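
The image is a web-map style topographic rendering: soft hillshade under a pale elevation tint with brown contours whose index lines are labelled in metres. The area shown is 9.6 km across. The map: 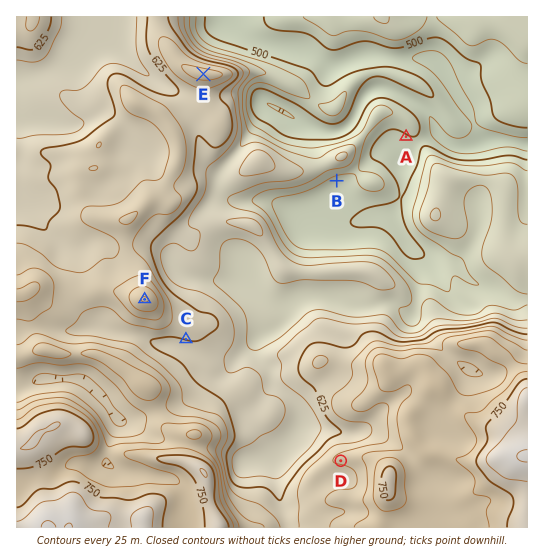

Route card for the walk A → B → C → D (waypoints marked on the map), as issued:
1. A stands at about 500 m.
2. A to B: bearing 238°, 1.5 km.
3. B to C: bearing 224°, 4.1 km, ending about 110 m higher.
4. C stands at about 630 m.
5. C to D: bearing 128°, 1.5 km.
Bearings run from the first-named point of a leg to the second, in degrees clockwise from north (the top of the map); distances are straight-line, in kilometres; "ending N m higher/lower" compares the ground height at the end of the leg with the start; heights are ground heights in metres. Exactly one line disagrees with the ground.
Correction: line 5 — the distance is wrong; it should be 3.7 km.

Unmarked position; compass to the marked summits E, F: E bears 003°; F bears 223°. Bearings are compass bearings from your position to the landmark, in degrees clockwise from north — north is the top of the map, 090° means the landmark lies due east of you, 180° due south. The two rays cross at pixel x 194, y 246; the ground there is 600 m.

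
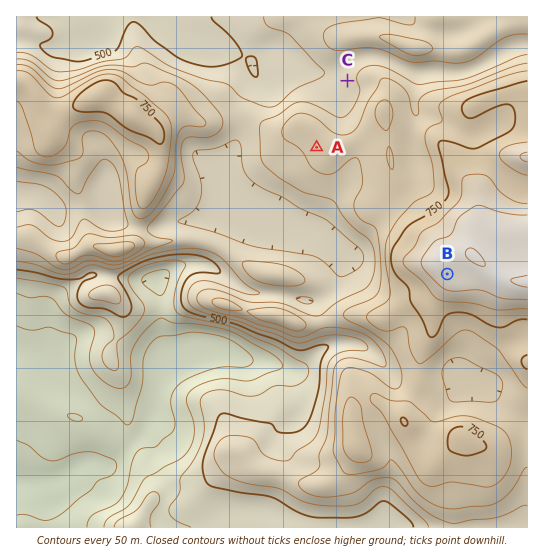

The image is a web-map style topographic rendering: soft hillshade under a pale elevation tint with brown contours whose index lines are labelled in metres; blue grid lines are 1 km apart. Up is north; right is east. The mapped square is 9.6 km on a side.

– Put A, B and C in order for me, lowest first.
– C A B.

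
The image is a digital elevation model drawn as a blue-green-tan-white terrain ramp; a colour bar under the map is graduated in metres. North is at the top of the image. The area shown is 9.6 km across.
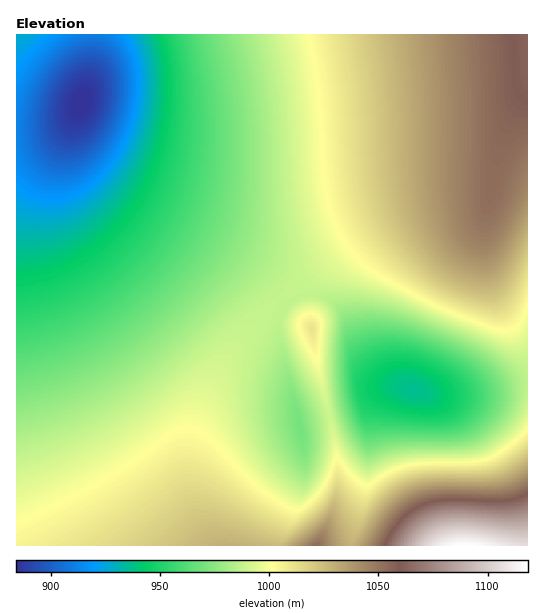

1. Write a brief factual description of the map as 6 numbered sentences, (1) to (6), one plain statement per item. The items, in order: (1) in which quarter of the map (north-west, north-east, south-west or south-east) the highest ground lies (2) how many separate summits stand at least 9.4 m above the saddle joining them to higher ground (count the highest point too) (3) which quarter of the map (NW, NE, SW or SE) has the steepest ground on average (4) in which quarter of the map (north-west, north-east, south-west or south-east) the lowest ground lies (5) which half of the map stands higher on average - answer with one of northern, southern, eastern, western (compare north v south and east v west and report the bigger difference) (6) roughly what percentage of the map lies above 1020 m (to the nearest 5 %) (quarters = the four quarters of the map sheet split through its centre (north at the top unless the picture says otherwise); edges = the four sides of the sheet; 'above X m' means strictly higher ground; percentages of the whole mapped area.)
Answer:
(1) The highest point lies in the south-east quarter of the map.
(2) There are 5 summits with 9.4 m or more of prominence.
(3) The south-east quarter is the steepest part of the map.
(4) Look to the north-west quarter for the lowest ground.
(5) On average the eastern half of the map is the higher ground.
(6) About 20 % of the map lies above 1020 m.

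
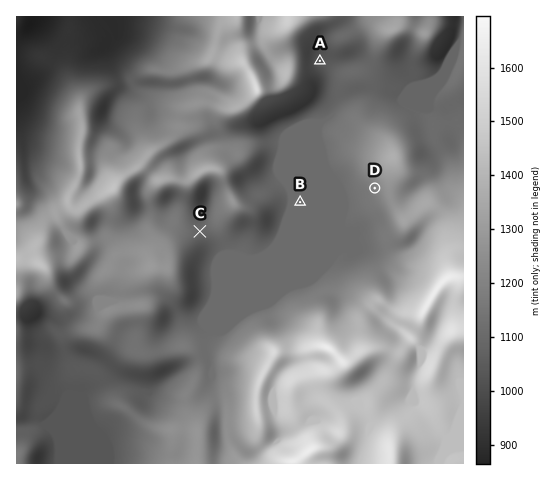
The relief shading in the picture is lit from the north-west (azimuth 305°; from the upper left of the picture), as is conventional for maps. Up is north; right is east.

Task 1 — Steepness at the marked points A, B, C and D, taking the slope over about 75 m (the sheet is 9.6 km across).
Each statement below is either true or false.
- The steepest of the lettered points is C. false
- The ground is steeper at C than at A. false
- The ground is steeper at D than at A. true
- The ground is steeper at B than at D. false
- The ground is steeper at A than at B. true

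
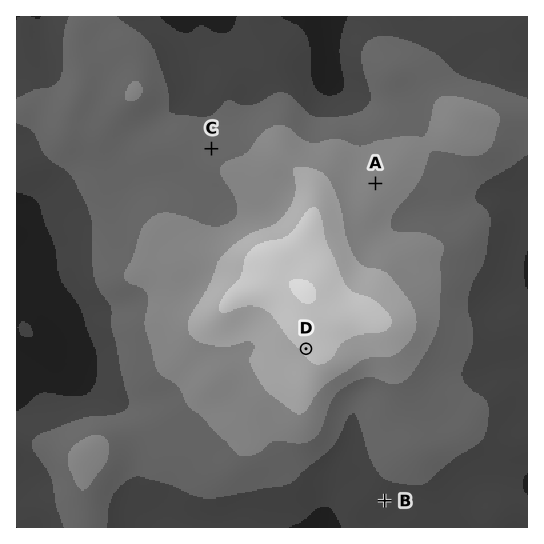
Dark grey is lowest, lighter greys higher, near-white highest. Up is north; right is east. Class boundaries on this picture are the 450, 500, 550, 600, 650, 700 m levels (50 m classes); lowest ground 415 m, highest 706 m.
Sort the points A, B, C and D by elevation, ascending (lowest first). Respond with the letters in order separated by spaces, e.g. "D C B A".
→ B C A D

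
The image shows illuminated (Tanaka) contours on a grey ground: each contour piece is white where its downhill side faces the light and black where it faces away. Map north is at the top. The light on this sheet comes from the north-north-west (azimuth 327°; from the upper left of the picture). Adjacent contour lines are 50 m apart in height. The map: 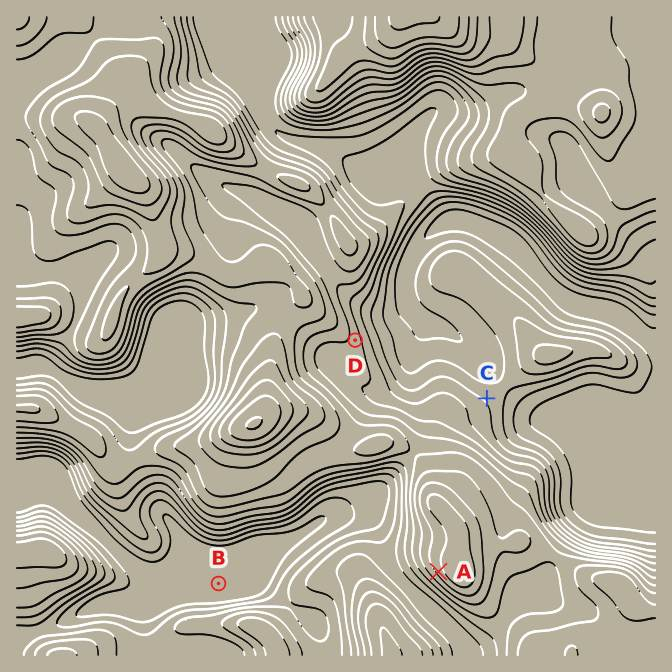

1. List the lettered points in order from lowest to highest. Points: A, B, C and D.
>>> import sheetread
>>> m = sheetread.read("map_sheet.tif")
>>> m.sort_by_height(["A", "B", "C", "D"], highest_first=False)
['B', 'C', 'D', 'A']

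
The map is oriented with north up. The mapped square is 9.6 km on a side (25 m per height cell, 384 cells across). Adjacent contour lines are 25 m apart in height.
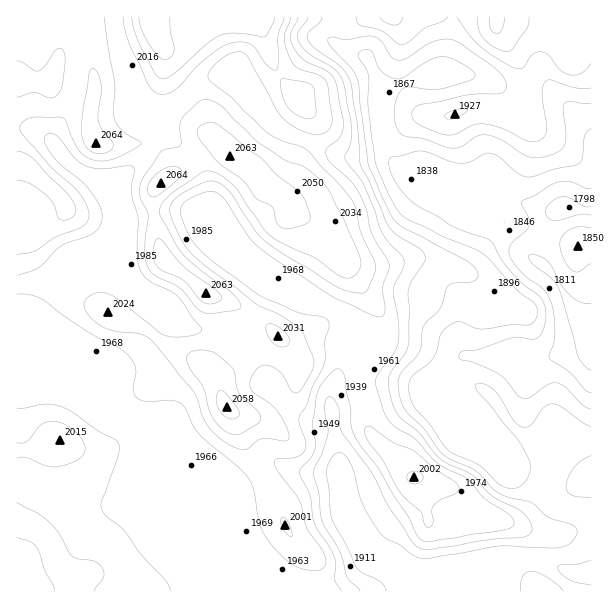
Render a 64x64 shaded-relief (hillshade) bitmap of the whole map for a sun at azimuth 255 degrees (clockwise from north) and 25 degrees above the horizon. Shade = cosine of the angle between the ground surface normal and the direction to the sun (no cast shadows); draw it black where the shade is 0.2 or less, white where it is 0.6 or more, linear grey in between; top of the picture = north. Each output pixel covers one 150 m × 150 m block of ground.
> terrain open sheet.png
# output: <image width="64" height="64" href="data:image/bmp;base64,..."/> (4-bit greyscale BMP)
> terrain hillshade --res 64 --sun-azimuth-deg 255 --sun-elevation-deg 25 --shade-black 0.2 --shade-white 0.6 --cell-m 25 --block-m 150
<image width="64" height="64" href="data:image/bmp;base64,Qk12CAAAAAAAAHYAAAAoAAAAQAAAAEAAAAABAAQAAAAAAAAIAAATCwAAEwsAABAAAAAAAAAAAAAAABEREQAiIiIAMzMzAERERABVVVUAZmZmAHd3dwCIiIgAmZmZAKqqqgC7u7sAzMzMAN3d3QDu7u4A////AIh3d3eIiHd4iIiIiIiIiIiZhlVmZoiIiIiIiZqZhlZ3iHd3eIiHd3iIiIiIiIiImZl1RWZniIiIiIiJmZh1VneIdneIh3d3eIiIiJmYiJmqmGQ0Z4iImZiIiIiZl2Z4iIh2d4iHd3d4iIiImZiImqqXQiR4iJmpiJmZiIiIiJmIh3ZneId3d4iIiImZmImrqXUyNYiZq7qZmYiJmZmZmYiHdnd3iId4iIiImZmImrunUyJHiaq825mYiZmqmZiIiHd3d3eIiIiIiImZmIiauoZCI2iaqr3bmZiZmZh3d4iId3d3d4iIiIiIiZmIiau5dTI1eKu6vdqIiZmYdlVneIh3d3d4iIiIiIiJmIiJq6hkMjaJq6vNyYiJmXZUVWd4iHd3eIiIiIiIiIiIiJmqqGUyRoq7q92oiIiHVERWd3iIiIiIiIiIiIiIiIiImaqXZTNGirq97JiIiHQjRnd3eIiIiIiIiIiIiIiIiIiaqodlQ0eau87rmIh2QhNomYd3iIiYiIiIeIiIiIiIiZqpdlVEV5q87sqHZlQhJXmpmHeImZmYiId3iIiZiIiZqph2ZlVom83tuXZDIiJHmqqYh4iZmZiId3eIiJmIiZqqh3iHVFis3tuYYxEjRXiaqpmIiJmZmId3d4iImYiZq7l3mZdDWL3tuXdBAUV3iaqpmYiIiZmYdmd4iIiYiZvMqHiZhUNYvuuHZjETZ4iaqpmZmIiZmYdlZ4iIiIiZvNuYiJhkRGnNyXZlISV4iZqpmZmIh5mZdlZ4iIiIiZrN25d3dlRFac2nZVMiR4iJqpiJmYd3mZh2Z4iIiIiJq97ahmZlVlRqzJdUMzRoiJq6h4mZd2aIiHd4iImZmJms3shlVWd3RGrLl1MzRoiJqql2iZh2VYiIiIiIiZmZmazdpkRWeJdDesuWQzNXiJqql2aJmHVViIiIiIiJmZmZvNyWRWiJl0N6uoZDNGiImqmGVnmYdVWIiIiIiImZmZq8yoZVeJqoVGmqhlRFZ4iamGZWeZh1VYiIiIiIiZmZq8yod2Z4mqhkWKqXVFZ3eJmHZmeJmGVWiIiIiIiJqqqru5d3d3mqmGRXmpdlVWZ3iId3eIiHZmeIiIiIiJqqqqqph3d3iamHVVeJmHZVVmZ4iIeImYdmd4iIiIiZqqqpmZiIh3iaqXVVZ4iZh1RVZniZiImpdmZ4iIiImau6mZiIiJmIiauXZVZniJmXVFZniZmIiZhlVniIiJmru6mIh3eJqZmZqoZVZ3d4mpdEVneJmZmZl1RWiIiJmqvLl3d3eKu6mZmXZVZ3d4mqhkRnd4mZmZmGM0aIiZmqq7l2ZneKzcqYhmVVZ4iImql0RXd3eZmZmHUiV5mZmZmqmGZniaveyXVDRWeIiZqrqFRGd3eJmZiHVCNomZmZiZmXd3iqve2mQyNXiIiau7qGRFZ3d4mZh2RDNXmZmYiIiIiImszMyWMiRoiImbzLqHZVVnd4iYh2QzRXmpiIh3iIiIis3cqFMjV4iImrzLuXZVVWZ4iIh2QyRnm7mIh3eIiIia3tp0IjaIiJq8y7qpdVRVZnd4d2UzNXmsuXiHZ3iIiJvex0IkaIiJrMy6qphkRFVmZmZmVERXiby5eZh3eIiIm92mIjaIiJvdy6mZh1Q0RWVVVmZmVWiZu7mJmIeIh3ia3ZUiWIiJvdy5mZh2QzNFVVVWZnd3d4maqHmZmYh2Z4rclCR4iIre26mIh3VDMzRVVWZ4iZh2Z4mYeJmql2VWisyENYiInO3KmYd3ZUMiI1Zmd4iZmGVWeIh4iaqWRFaL3HRGiIm+7KqYh3ZmQxAUZ3d4iZiHZmeIiJiaunQ0Z5zchVZ4mt7rqZh3dmVCACRnd3iIiHeId3iaqquoU0V4nO2WVnib3tqYh3dlVDIBNXd3iIiIiZmHeKqqqXU0V4mr3ahmZ5zduod3d2REMQFGd3iJmImaqYiJqqmGQ0aJmZrMuXZnrMuodmd2VEQxEld4iJmZiaqpmImZl2Mkabupiauph3mrqYdlZ3VERUIkaIiaqpiJqqqYiIh2Qzac3Jh4mamImrqYdlVnZUVmQiV4iKq6mImrupmId3VUac7bhmeIiImrqYdlVWd3d3YxJpmZq7mHiau7mHdmZmaKzcllZ3iImruYdlVWeImHZCE3qqq7qXeKu7qXdmZ3eJrMuGVniImruodlVWiaqpdTEDeruruoeJq6qYdlZ3iJmquoZWiIiJqphlVWiau5dUIBSLu7qpiImpmYdmZniJmZmqhleIiImZmGVWiKzKdlMQFYq7qZmIiIiIh2ZniYmZiJqGV4iJmJmXZWiJvLhlQxEliqqYiIiHd4mHZnmZiJmHmpZWiJqYiIZniJrMqGVCETaKmYiIiIiImpdnmqmImYeKllaJu5d3d3iIm7qHZTIRNomYiIiIiZqql3mqmXiJh4mGV4rMl2ZniImrqGZlMRJHmZiIiIiaq7qHirqIiImHiYZXm9yXZmZ4ibuWVUQiJGiqmIiImavMuXebuXeIiYiIdmis3JdmZmiby3QzMzRWiruod4mqvNyoeJuod4iJiIh2aL3bh3d3d5vKYhI0VniKzKh3iavN24d4mpd3iIiIiHZ5ztl2d4iImqhBEkZ4mZrMqHeJq83Kd3iZh3eIiIiIdnreyGZ4iImql0ITVnmqq7uXeImbzbl3d4iHeIiIiIh2eu64ZniIiamHUyNWaKu7uod4iJrMuHZ3iHeI"/>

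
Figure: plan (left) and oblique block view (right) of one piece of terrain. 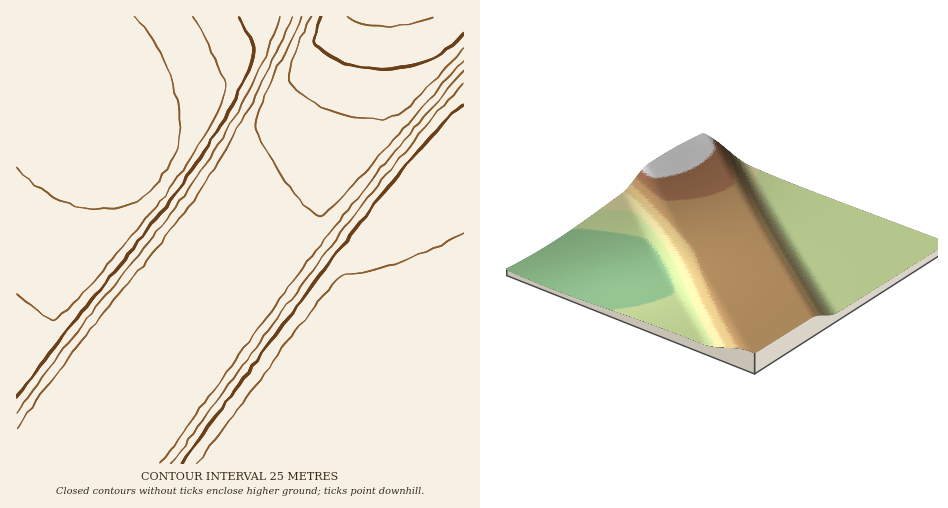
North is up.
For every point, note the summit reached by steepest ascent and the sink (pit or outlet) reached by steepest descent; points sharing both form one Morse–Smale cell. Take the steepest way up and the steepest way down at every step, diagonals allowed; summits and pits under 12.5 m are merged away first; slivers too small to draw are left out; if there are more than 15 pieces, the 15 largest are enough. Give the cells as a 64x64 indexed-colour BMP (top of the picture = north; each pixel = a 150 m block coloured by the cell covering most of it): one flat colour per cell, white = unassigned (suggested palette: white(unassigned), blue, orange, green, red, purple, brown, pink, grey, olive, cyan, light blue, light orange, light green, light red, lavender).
<image width="64" height="64" href="data:image/bmp;base64,Qk12CAAAAAAAAHYAAAAoAAAAQAAAAEAAAAABAAQAAAAAAAAIAAATCwAAEwsAABAAAAAAAAAA////ALR3HwAOf/8ALKAsACgn1gC9Z5QAS1aMAMJ34wB/f38AIr28AM++FwDox64AeLv/AIrfmACWmP8A1bDFACIiIiIiIiIiIiIiIiIiIiIiIiIiIiIiIiIiIiIiIiIiEiIiIiIiIiIiIiIiIiIiIiIiIiIiIiIiIiIiIiIiIiIRIiIiIiIiIiIiIiIiIiIiIiIiIiIiIiIiIiIiIiIiIhEiIiIiIiIiIiIiIiIiIiIiIiIiIiIiIiIiIiIiIiIiERIiIiIiIiIiIiIiIiIiIiIiIiIiIiIiIiIiIiIiIiIRESIiIiIiIiIiIiIiIiIiIiIiIiIiIiIiIiIiIiIiIhERIiIiIiIiIiIiIiIiIiIiIiIiIiIiIiIiIiIiIiIiERESIiIiIiIiIiIiIiIiIiIiIiIiIiIiIiIiIiIiIiIREREiIiIiIiIiIiIiIiIiIiIiIiIiIiIiIiIiIiIiIhERERIiIiIiIiIiIiIiIiIiIiIiIiIiIiIiIiIiIiIiERERERERESIiIiIiIiIiIiIiIiIiIiIiIiIiIiIiIiIRERERERERERESIiIiIiIiIiIiIiIiIiIiIiIiIiIiIhEREREREREREREREiIiIiIiIiIiIiIiIiIiIiIiIiIiEREREREREREREREREiIiIiIiIiIiIiIiIiIiIiIiIiIREREREREREREREREREiIiIiIiIiIiIiIiIiIiIiIiIhERERERERERERERERERIiIiIiIiIiIiIiIiIiIiIiIiERERERERERERERERERESIiIiIiIiIiIiIiIiIiIiIiIREREREREREREREREREREiIiIiIiIiIiIiIiIiIiIiIhERERERERERERERERERERIiIiIiIiIiIiIiIiIiIiIiERERERERERERERERERERESIiIiIiIiIiIiIiIiIiIiIRERERERERERERERERERERIiIiIiIiIiIiIiIiIiIiIhERERERERERERERERERERESIiIiIiIiIiIiIiIiIiIiEREREREREREREREREREREREiIiIiIiIiIiIiIiIiIiIRERERERERERERERERERERERIiIiIiIiIiIiIiIiIiIhEREREREREREREREREREREREiIiIiIiIiIiIiIiIiIiERERERERERERERERERERERERIiIiIiIiIiIiIiIiIiIRERERERERERERERERERERERESIiIiIiIiIiIiIiIiIhERERERERERERERERERERERERIiIiIiIiIiIiIiIiIiERERERERERERERERERERERERESIiIiIiIiIiIiIiIiIREREREREREREREREREREREREREiIiIiIiIiIiIiIiIhERERERERERERERERERERERERERIiIiIiIiIiIiIiIiEREREREREREREREREREREREREREiIiIiIiIiIiIiIiIRERERERERERERERERERERERERERIiIiIiIiIiIiIiIhERERERERERERERERERERERERERESIiIiIiIiIiIiIiERERERERERERERERERERERERERERIiIiIiIiIiIiIiIRERERERERERERERERERERERERERESIiIiIiIiIiIiIhEREREREREREREREREREREREREREREiIiIiIiIiIiIiERERERERERERERERERERERERERERESIiIiIiIiIiIiIREREREREREREREREREREREREREREREiIiIiIiIiIiIhERERERERERERERERERERERERERERESIiIiIiIiIiIiERERERERERERERERERERERERERERERIiIiIiIiIiIiIRERERERERERERERERERERERERERERESIiIiIiIiIiIhERERERERERERERERERERERERERERERIiIiIiIiIiIiEREREREREREREREREREREREREREREREiIiIiIiIiIiIRERERERERERERERERERERERERERERERIiIiIiIiIiIhEREREREREREREREREREREREREREREREiIiIiIiIiIiERERERERERERERERERERERERERERERESIiIiIiIiIiIRERERERERERERERERERERERERERERERIiIiIiIiIiIhERERERERERERERERERERERERERERERESIiIiIiIiIiERERERERERERERERERERERERERERERERIiIiIiIiIiIREREREREREREREREREREREREREREREREiIiIiIiIiIhERERERERERERERERERERERERERERERESIiIiIiIiIiERERERERERERERERERERERERERERERERIiIiIiIiIiIREREREREREREREREREREREREREREREREiIiIiIiIiIhERERERERERERERERERERERERERERERERIiIiIiIiIiEREREREREREREREREREREREREREREREREiIiIiIiIiIRERERERERERERERERERERERERERERERESIiIiIiIiIhERERERERERERERERERERERERERERERERIiIiIiIiIiEREREREREREREREREREREREREREREREREiIiIiIiIiIRERERERERERERERERERERERERERERERERIiIiIiIiIhEREREREREREREREREREREREREREREREREiIiIiIiIiERERERERERERERERERERERERERERERERESIiIiIiIiIRERERERERERERERERERERERERERERERERIiIiIiIiIhERERERERERERERERERERERERERERERERESIiIiIiIi"/>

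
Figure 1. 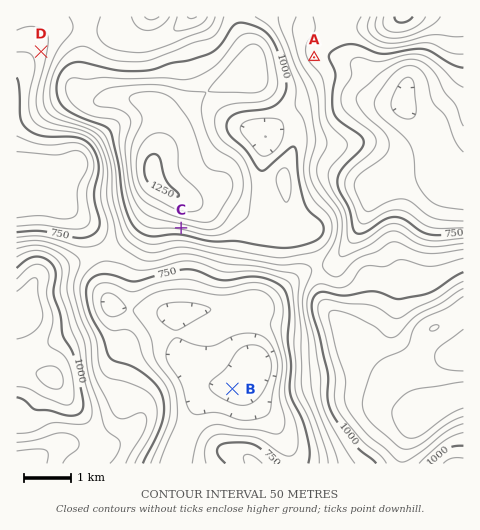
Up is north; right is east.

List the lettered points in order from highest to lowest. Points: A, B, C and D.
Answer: C D A B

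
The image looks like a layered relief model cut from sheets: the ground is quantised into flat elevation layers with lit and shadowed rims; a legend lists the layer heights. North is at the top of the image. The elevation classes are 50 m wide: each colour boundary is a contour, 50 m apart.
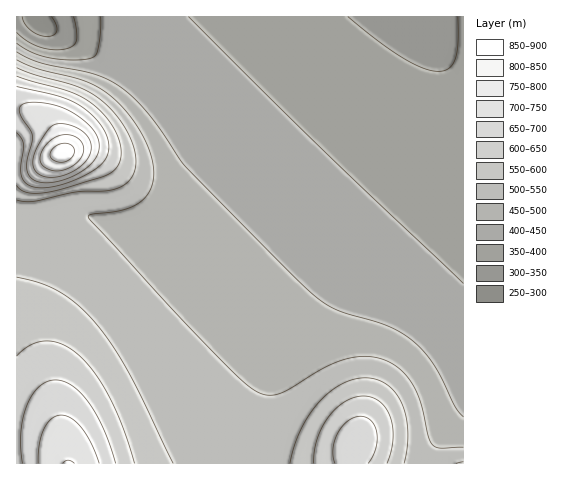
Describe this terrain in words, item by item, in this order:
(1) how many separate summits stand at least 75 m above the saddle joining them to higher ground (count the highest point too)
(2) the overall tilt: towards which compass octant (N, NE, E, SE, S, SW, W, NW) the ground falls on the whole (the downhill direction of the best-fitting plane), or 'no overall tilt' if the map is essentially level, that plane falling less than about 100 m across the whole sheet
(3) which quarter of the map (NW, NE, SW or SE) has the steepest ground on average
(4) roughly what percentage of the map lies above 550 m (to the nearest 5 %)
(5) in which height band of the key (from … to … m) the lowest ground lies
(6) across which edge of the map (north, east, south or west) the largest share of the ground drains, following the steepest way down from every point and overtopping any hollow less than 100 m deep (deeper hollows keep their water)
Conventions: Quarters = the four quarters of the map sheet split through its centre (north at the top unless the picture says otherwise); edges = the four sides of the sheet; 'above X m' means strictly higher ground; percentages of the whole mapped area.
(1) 3 summits rise at least 75 m above their surroundings.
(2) Overall the map slopes down towards the north-east.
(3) The north-west quarter is the steepest part of the map.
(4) About 20 % of the map lies above 550 m.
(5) The lowest point is somewhere between 250 and 300 m.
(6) The largest share of the runoff leaves by the northern edge.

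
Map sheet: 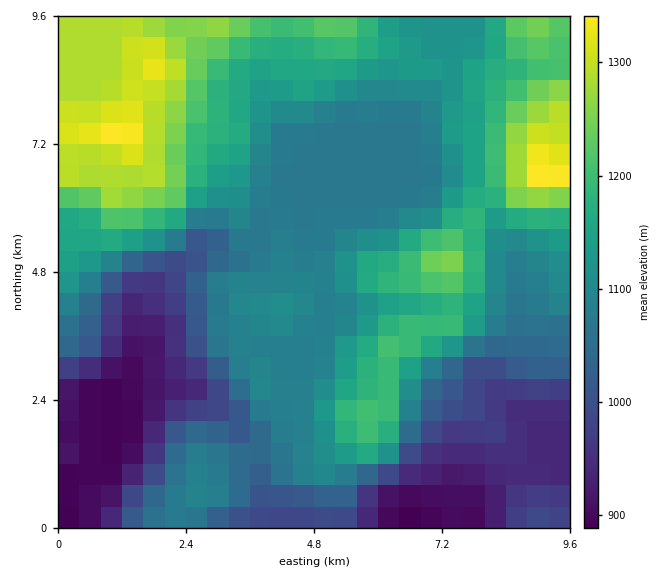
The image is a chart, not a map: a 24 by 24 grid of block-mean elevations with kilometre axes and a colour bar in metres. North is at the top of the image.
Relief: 880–1360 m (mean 1100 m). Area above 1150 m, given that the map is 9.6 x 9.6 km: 29.9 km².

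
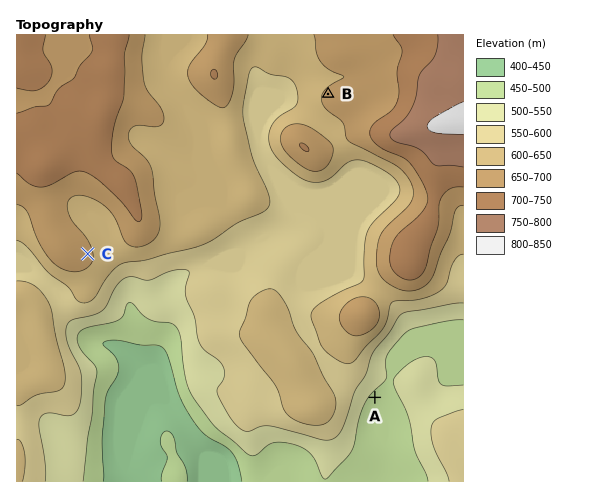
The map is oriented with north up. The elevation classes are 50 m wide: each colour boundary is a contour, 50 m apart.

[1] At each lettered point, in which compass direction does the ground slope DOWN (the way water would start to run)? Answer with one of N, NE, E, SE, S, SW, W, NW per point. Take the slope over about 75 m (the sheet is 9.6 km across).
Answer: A SE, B NW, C E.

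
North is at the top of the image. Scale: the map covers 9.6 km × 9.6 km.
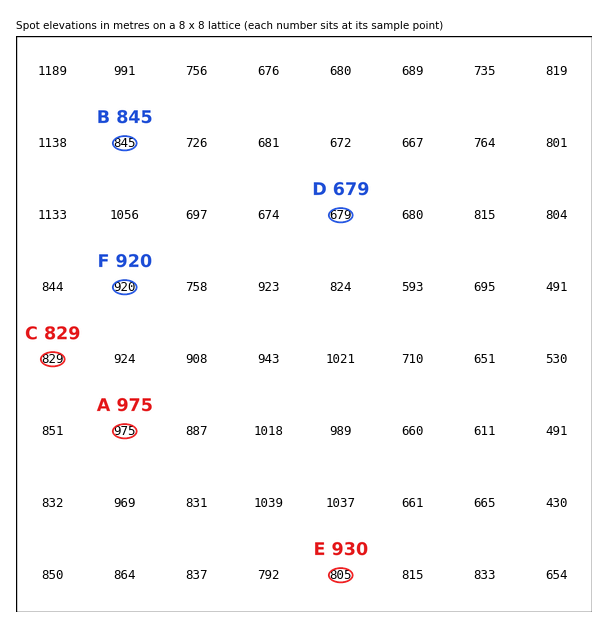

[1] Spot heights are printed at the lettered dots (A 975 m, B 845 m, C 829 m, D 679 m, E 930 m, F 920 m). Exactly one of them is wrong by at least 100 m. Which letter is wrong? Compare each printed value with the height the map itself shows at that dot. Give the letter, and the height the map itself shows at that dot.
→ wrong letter E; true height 805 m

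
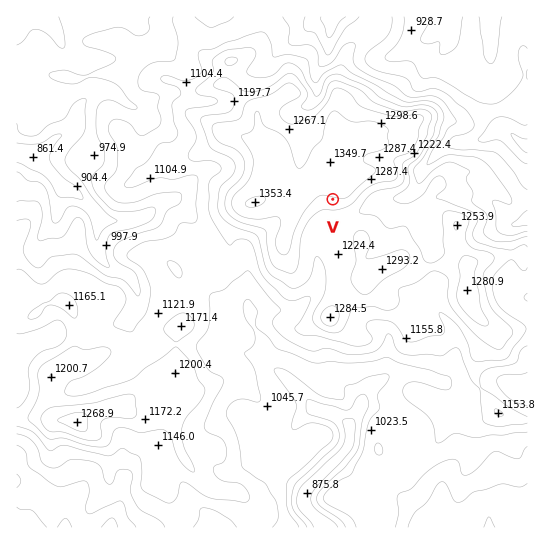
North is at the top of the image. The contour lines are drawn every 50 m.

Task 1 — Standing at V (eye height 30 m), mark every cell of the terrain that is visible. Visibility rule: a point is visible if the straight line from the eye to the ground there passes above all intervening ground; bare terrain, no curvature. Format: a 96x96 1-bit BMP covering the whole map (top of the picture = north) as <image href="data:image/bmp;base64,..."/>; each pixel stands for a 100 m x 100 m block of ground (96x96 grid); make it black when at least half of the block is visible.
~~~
<image width="96" height="96" href="data:image/bmp;base64,Qk2+BAAAAAAAAD4AAAAoAAAAYAAAAGAAAAABAAEAAAAAAIAEAAATCwAAEwsAAAIAAAAAAAAA////AAAAAAAAAAAAAAHAADAAAAAAAAAAAAPgADwAAAAAAAAAAAfAADwAAAAAAAAAAAfAADgAAAAAAAAAAA/AAAAAAAAAAAAAAB/AAAAAAAAAAAAAAH/AAAAAAAAAAAAAD//AAAAAAAAAAAAQH//AAAAAAAAAAAAwP//AAAAAAAAAAAAwf//AAAAAAAAAAAAw+f/AAAAAAAAAAAAx8//AAAAAAAAAAAAB8//AAAAAAAAAAAAD///AAAAAAAAAAAAD//+AAAAAAAAAAAAD//+AAAAAAAAAAAAD//+AAAAAAAAAAAAAA/+AAAAAAAAAAAAAAB8AAAAAAAAAAAAAAA8AAAAAAAAAAAAAAA8AAAAAAAAAAAAAAAcAAAAAAAAAAAAAAAYAAAAAAAAAAAAAAAAAAAAAAAAAAAAAAAAAAAAAAAAAAAAAAAAAAAAAAAAAAAAAAAAAAAAAAAAAAAAAAAAAAAAAAAAAAAAAAAAAAAAAAAAAAAAAAAAAAAAAAAAAAAAAAAAAAAAAAAAAAAAAAAAAAAAAAAAAAAAAAAAAAAAAAAAAAAAAAAAAAAAAAAAAAAAAAAAAAAAAAAAAAAAAAAAAAAAAAAAAAAAAAAAcAAAAAAAAAAAAAAAOAAAAAgAAAAAAAAAH8AAABgAAAAAAAAAD/AAADAAAAAAAAAAD/AAAGAAAAAAAAAAB+AAAOAAAAAAAAAAB+AAAOAAAAAAAAAAA/AAAOAAAAAAAAAAA/4AAOAAAAAAAAAAD/8AAeAAAAAAAAAAP/+AA+AAAAAAAAAAP//gB+AAAAAAAAAAf//4D+AAAAAAAAAAf//8D/gAAAAAAAAAf//+H/wAAAAAAAAA//9/P8AAAAAAAAAA/////4AAAAAAAAAA/////4AAAAAAAAAAf////4AAAAAAAAAAf////4AAAAAAAAAAf///n4AAAAAAAAAAP///n4AAAAAAAAAcP/H/3wAAAAAAAAAeP/AH/gAAAAAAAAAPH/AAfgBgAAAAAAAHn/AAH+DAAAAAAAADj/AADAGAAAAAAAADw+AAAAAAAAAAAAADgAAAAAAAAAAAAAABgAAAAAAAAAAAAAABgAAAAAAAAAAAAAABgAAAAAAAAAAAAAABAAAAAAAAAAAAAAABAAAAAAAAAAAAAAAAAAAAAAAAAAAAAAAAAAAAAAAAAAAAAAAAAAAAAAAAAAAAAAAAAAAAAAAAAAAAAAAAAAAAAAAAAAAAAAAAAAAAAAAAAAAAAAAAAAAAAAAAAAAAAAAAAAAAAAAAAAAAAAAAAAAAAAAAAAAAAAAAAAAAAAAAAAAAAAAAAAAAAAAAAAAAAAAAAAAAAAAAAAAAAAAAAAAAAAAAAAAAAAAAAAAAAAAAAAAAAAAAAAAAAAAAAAAAAAAAAAAAAAAAAAAAAAAAAAAAAAAAAAAAAAAAAAAAAAAAAAAAAAAAAAAAAAAAAAAAAAAAAAAAAAAAAAAAAAAAAAAAAAAAAAAAAAAAAAAAAAAAAAAAAAAAAAAAAAAAAAAAAAAAAAAAAAAAAAAAAAAAAAAAAAAA="/>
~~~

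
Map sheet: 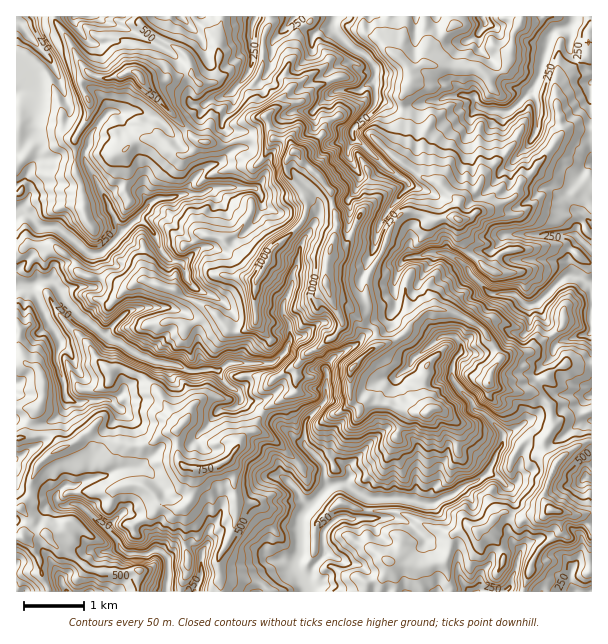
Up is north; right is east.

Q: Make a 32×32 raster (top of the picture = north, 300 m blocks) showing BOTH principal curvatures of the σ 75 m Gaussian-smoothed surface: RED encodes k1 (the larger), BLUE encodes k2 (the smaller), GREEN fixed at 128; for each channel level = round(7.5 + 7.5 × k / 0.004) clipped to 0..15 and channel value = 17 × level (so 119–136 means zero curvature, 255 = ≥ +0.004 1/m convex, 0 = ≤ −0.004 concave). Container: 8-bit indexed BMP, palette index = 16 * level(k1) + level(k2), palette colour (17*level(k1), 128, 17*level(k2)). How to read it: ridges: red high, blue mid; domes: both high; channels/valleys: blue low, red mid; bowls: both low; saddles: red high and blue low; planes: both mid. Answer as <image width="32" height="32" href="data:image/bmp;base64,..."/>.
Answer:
<image width="32" height="32" href="data:image/bmp;base64,Qk02CAAAAAAAADYEAAAoAAAAIAAAACAAAAABAAgAAAAAAAAEAAATCwAAEwsAAAABAAAAAAAAAIAAABGAAAAigAAAM4AAAESAAABVgAAAZoAAAHeAAACIgAAAmYAAAKqAAAC7gAAAzIAAAN2AAADugAAA/4AAAACAEQARgBEAIoARADOAEQBEgBEAVYARAGaAEQB3gBEAiIARAJmAEQCqgBEAu4ARAMyAEQDdgBEA7oARAP+AEQAAgCIAEYAiACKAIgAzgCIARIAiAFWAIgBmgCIAd4AiAIiAIgCZgCIAqoAiALuAIgDMgCIA3YAiAO6AIgD/gCIAAIAzABGAMwAigDMAM4AzAESAMwBVgDMAZoAzAHeAMwCIgDMAmYAzAKqAMwC7gDMAzIAzAN2AMwDugDMA/4AzAACARAARgEQAIoBEADOARABEgEQAVYBEAGaARAB3gEQAiIBEAJmARACqgEQAu4BEAMyARADdgEQA7oBEAP+ARAAAgFUAEYBVACKAVQAzgFUARIBVAFWAVQBmgFUAd4BVAIiAVQCZgFUAqoBVALuAVQDMgFUA3YBVAO6AVQD/gFUAAIBmABGAZgAigGYAM4BmAESAZgBVgGYAZoBmAHeAZgCIgGYAmYBmAKqAZgC7gGYAzIBmAN2AZgDugGYA/4BmAACAdwARgHcAIoB3ADOAdwBEgHcAVYB3AGaAdwB3gHcAiIB3AJmAdwCqgHcAu4B3AMyAdwDdgHcA7oB3AP+AdwAAgIgAEYCIACKAiAAzgIgARICIAFWAiABmgIgAd4CIAIiAiACZgIgAqoCIALuAiADMgIgA3YCIAO6AiAD/gIgAAICZABGAmQAigJkAM4CZAESAmQBVgJkAZoCZAHeAmQCIgJkAmYCZAKqAmQC7gJkAzICZAN2AmQDugJkA/4CZAACAqgARgKoAIoCqADOAqgBEgKoAVYCqAGaAqgB3gKoAiICqAJmAqgCqgKoAu4CqAMyAqgDdgKoA7oCqAP+AqgAAgLsAEYC7ACKAuwAzgLsARIC7AFWAuwBmgLsAd4C7AIiAuwCZgLsAqoC7ALuAuwDMgLsA3YC7AO6AuwD/gLsAAIDMABGAzAAigMwAM4DMAESAzABVgMwAZoDMAHeAzACIgMwAmYDMAKqAzAC7gMwAzIDMAN2AzADugMwA/4DMAACA3QARgN0AIoDdADOA3QBEgN0AVYDdAGaA3QB3gN0AiIDdAJmA3QCqgN0Au4DdAMyA3QDdgN0A7oDdAP+A3QAAgO4AEYDuACKA7gAzgO4ARIDuAFWA7gBmgO4Ad4DuAIiA7gCZgO4AqoDuALuA7gDMgO4A3YDuAO6A7gD/gO4AAID/ABGA/wAigP8AM4D/AESA/wBVgP8AZoD/AHeA/wCIgP8AmYD/AKqA/wC7gP8AzID/AN2A/wDugP8A/4D/AJXnkLeUlceXgPWRyJe2p5V2hqi3l4aXlrSC03DmlYSlhMWUxtbX1veQ+ZDXhnZ1dpW1g4Sol5enk7bEseeWhKW2paiWxJCwgHLkcOeGdZaUtpO3uJaXdoaUuKWkksSlo8eXp8ihoOmkp6eUpreGtnO2oraWlqe2tqbIp5WmlbWzyJaSkKLFhKenqIaFt6e4hJTm08S1tpOCyITItbb5+Ne2lZPFx7emp4WmhoXGpbiRo6OjgYGRhJOApMdihtV0laWnlpaFhZaFhbi2lbZicKTXpIOXt7eVlbahkLV05pVyktenh4eHh4amt5XWtpaT9oCkhJTHpoSF2KeA15a1+JXIpLfHlqenpqaVlKjZxuaBo4XHgrXGhJWlp6OSp6aD1qWVhJfZlYSGqMiTlZbWcaWw9sa3c7bIt/fEkLRyppeUpsiCgZGBhpemt8fEgLTWx7KQ9sfGt7fYpoDnlaa2hpSF2IDYxqeW2KWnuKGz18XXtnD2dIWGtqSAx/mllpaGhqfIkZTI2NaBcKCAkLCgoPaigPqlhoLWtqCo95WFlLint7dxttaBgISnyKW3hLfCovfDgPXXlZD1kJTlx9aUpKbHg6L2kLDo2La4hcjU97aQgPXGsZTXp4GC9caUk8TFgLiR5oC2w4CiopTHtXP3gaS3xLandIbH2Pe3p5ZylOmClLWCtMXntqbX5KCCdfdzkcjohaaFpYanlpSAcLOA16SVg4Tn1KbI2MaQydjF+Jdwl/d1poXEpMiVgPn36LaBg5en1bRglae3gJC2hXW26ICX6JaTxXCgkJD0taOklZTXyMa0gOaAt6G217TGhZX4w4PopoPlpMeUtqWCs7KzpJKkkYHH6aGQsreoqIamhHT0oebCtqDWt9X5x5S1tqWWpXSnt9eVkuiAkqaWhbijlKSl9YD4scW3hKa1xramloaXlYaH14CmpaWVkaKBgYCFxpX4oqXYkKK2lqaFtqaFhoeWh4bFk6iXhpink8bHxKXG95eB5oDUx5iWlqaD16d2lpeGhcOmqZeWp7a4tIWko/q2pJCw9qeGh5aWl8WB54eGl4an54KYl5eD1seTlYTm1qPFYPi3h4eHhqaFxqGlyJWXdpa0tISFcvaVlaS26NSigOfnkKWmlqiXk4GB5JO3hoeGlMW0dXTmtXOjgYSFxsbGgKHCg8eUk5OB2LSBtqh1h5eCyPb39temtsfIkKWVtrfV95J0t5eWprXHppOkp3WokpT3dIa4loW3hKels5TFk8elkKbHl6inp5W4hpK2taSS17SUpoWVppeEuIXDk8eDpIC2x5eGl4OCuMaFgqW3grjmgaamxqaGhKe3lrK0ksZytreXl5aWuaOTx8mUlKY="/>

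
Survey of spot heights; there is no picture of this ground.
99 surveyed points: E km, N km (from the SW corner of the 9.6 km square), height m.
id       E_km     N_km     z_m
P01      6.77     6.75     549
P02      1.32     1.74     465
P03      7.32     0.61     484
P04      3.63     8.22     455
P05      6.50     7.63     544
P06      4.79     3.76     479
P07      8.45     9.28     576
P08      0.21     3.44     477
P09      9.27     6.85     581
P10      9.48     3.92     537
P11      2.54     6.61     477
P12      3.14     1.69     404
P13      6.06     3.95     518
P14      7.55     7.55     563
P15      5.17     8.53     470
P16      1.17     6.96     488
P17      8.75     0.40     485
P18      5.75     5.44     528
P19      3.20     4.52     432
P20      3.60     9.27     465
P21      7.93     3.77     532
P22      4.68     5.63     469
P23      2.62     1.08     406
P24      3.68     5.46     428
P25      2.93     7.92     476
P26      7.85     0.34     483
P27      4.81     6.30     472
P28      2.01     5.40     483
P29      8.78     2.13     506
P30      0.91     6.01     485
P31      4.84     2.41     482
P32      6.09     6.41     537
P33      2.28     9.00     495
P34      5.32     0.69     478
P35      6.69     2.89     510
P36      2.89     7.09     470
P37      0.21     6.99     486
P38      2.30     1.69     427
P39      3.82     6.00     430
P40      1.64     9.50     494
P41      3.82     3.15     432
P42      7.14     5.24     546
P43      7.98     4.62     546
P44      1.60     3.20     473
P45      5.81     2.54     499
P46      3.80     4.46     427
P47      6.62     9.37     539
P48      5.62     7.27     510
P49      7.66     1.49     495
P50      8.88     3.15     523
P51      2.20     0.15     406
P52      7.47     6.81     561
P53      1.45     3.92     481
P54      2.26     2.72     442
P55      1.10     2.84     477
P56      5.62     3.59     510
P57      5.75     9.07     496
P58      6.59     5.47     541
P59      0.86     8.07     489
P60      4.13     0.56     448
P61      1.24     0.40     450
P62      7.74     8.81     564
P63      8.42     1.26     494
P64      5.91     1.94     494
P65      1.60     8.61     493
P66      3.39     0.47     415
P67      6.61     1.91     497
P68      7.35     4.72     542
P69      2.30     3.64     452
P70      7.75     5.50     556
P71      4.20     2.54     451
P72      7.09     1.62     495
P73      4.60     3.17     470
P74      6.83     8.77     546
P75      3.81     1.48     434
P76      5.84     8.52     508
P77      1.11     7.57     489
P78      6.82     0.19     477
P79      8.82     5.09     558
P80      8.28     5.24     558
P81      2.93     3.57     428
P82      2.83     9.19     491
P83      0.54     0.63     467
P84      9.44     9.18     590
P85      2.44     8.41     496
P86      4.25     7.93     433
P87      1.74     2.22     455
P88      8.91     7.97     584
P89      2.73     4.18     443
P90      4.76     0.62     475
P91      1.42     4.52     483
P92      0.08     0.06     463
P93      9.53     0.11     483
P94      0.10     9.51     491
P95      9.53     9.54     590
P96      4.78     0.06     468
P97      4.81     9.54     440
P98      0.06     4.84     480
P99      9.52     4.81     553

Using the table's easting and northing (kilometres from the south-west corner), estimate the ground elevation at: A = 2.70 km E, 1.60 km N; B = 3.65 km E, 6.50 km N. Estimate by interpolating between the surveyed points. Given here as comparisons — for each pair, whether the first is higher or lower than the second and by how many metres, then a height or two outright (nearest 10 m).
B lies higher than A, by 30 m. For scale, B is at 440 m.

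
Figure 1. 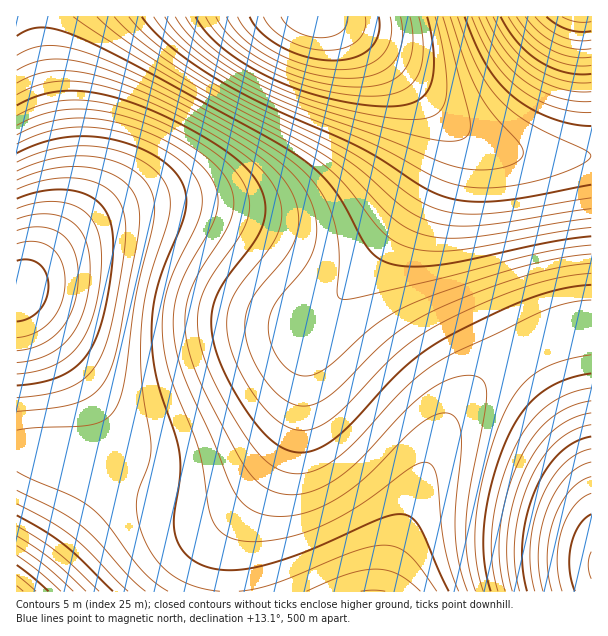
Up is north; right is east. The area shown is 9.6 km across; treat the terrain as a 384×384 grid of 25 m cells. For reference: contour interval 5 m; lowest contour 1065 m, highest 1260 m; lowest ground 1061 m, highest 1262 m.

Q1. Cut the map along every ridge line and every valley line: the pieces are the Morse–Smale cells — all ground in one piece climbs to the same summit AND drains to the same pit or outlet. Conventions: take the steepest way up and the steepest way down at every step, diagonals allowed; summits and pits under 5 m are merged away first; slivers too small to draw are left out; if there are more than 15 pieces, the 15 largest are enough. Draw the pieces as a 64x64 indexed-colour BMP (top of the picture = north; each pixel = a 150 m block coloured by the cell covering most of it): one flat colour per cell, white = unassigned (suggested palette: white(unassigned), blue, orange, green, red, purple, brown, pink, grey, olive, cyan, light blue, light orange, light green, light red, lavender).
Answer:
<image width="64" height="64" href="data:image/bmp;base64,Qk12CAAAAAAAAHYAAAAoAAAAQAAAAEAAAAABAAQAAAAAAAAIAAATCwAAEwsAABAAAAAAAAAA////ALR3HwAOf/8ALKAsACgn1gC9Z5QAS1aMAMJ34wB/f38AIr28AM++FwDox64AeLv/AIrfmACWmP8A1bDFAERERERERERERERERCIiIiIiIiIiIzMzMzMzMzMzMzMzREREREREREREREREIiIiIiIiIiIjMzMzMzMzMzMzMzNEREREREREREREREQiIiIiIiIiIiMzMzMzMzMzMzMzM0RERERERERERERERCIiIiIiIiIiIjMzMzMzMzMzMzMzREREREREREREREREIiIiIiIiIiIiMzMzMzMzMzMzMzNEREREREREREREREQiIiIiIiIiIiIzMzMzMzMzMzMzM0RERERERERERERERCIiIiIiIiIiIiMzMzMzMzMzMzMzREREREREREREREREQiIiIiIiIiIiIzMzMzMzMzMzMzNERERERERERERERERCIiIiIiIiIiIjMzMzMzMzMzMzM0REREREREREREREREQiIiIiIiIiIiIzMzMzMzMzMzMzREREREREREREQRREREIiIiIiIiIiIjMzMzMzMzMzMzNEREREREREQRERERFEQiIiIiIiIiIiIzMzMzMzMzMzM0RERERERBERERERERFEIiIiIiIiIiIjMzMzMzMzMzMzREREREQRERERERERERRCIiIiIiIiIiIzMzMzMzMzMzNEREQREREREREREREREUIiIiIiIiIiIjMzMzMzMzMzN0QRERERERERERERERERFCIiIiIiIiIiMzMzMzMzMzM3EREREREREREREREREREUIiIiIiIiIiIjMzMzMzMzMzcRERERERERERERERERERFCIiIiIiIiIiMzMzMzMzMzdxEREREREREREREREREREUIiIiIiIiIiIjMzMzMzMzN3EREREREREREREREREREREiIiIiIiIiIiMzMzMzMzN3cRERERERERERERERERERESIiIiIiIiIiIjMzMzMzM3dxERERERERERERERERERERIiIiIiIiIiIiIzMzMzM3d3ERERERERERERERERERERESIiIiIiIiIiIiMzMzMzd3cRERERERERERERERERERERIiIiIiIiIiIiIjMzMzd3dxEREREREREREREREREREREiIiIiIiIiIiIiIzMzd3d3ERERERERERERERERERERESIiIiIiIiIiIiIiMzN3d3cRERERERERERERERERERERIiIiIiIiIiIiIiIiN3d3dxEREREREREREREREREREREiIiIiIiIiIiIiIiInd3d3ERERERERERERERERERERERIiIiIiIiIiIiIiImZmd3cREREREREREREREREREREREiIiIiIiIiIiIiIiZmZmZhERERERERERERERERERERERIiIiIiIiIiIiIiZmZmZmERERERERERERERERERERERESIiIiIiIiIiIiJmZmZmYREREREREREREREREREREREREiIiIiIiIiIiJmZmZmZhERERERERERERERERERERERERIiIiIiIiIiImZmZmZmERERERERERERERERERERERERESIiIiIiIiImZmZmZmYRERERERERERERERERERERERERIiIiIiIiIiZmZmZmZhERERERERERERERERERERERERESIiIiIiIiJmZmZmZmEREREREREREREREREREREREREREiIiIiIiImZmZmZmYRERERERERERERERERERERERERERIiIiIiImZmZmZmZhERERERERERERERERERERERERERESIiIiIiZmZmZmZmERERERERERERERERERERERERERERIiIiIiJmZmZmZmYRERERERERERERERERERERERERERESIiIiImZmZmZmZhEREREREREREREREREREREREREREREiIiIiZmZmZmZmERERERERERERERERERERERERERERESIiIiJmZmZmZmYREREREREREREREREREREREREREREREiIiImZmZmZmZhERERERERERERERERERERERERERERERIiIiZmZmZmZmEREREREREREREREREREREREREREREREiIiJmZmZmZmYRERERERERERERERERERERERERERERERIiImZmZmZmZhEREREREREREREREREREREREREREREREiIiZmZmVVVVERERERERERERERERERERERERERERERESIiZlVVVVVVURERERERERERERERERERERERERERERERIiJVVVVVVVVREREREREREREREREREREREREREREREREiVVVVVVVVVVERERERERERERERERERERERERERERERESVVVVVVVVVVURERERERERERERERERERERERERERERESVVVVVVVVVVVRERERERERERERERERERERERERERERERVVVVVVVVVVVVERERERERERERERERERERERERERERERVVVVVVVVVVVVURERERERERERERERERERERERERERERVVVVVVVVVVVVVRERERERERERERERERERERERERERERVVVVVVVVVVVVVVERERERERERERERERERERERERERERVVVVVVVVVVVVVVURERERERERERERERERERERERERERVVVVVVVVVVVVVVVRERERERERERERERERERERERERERVVVVVVVVVVVVVVVVEREREREREREREREREREREREREVVVVVVVVVVVVVVVVVUREREREREREREREREREREREREVVVVVVVVVVVVVVVVVVRERERERERERERERERERERERFVVVVVVVVVVVVVVVVVVV"/>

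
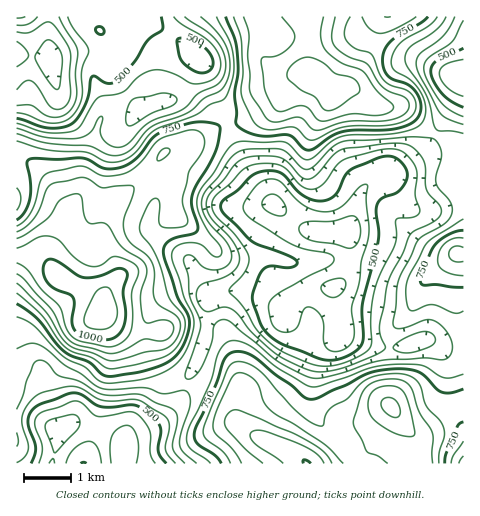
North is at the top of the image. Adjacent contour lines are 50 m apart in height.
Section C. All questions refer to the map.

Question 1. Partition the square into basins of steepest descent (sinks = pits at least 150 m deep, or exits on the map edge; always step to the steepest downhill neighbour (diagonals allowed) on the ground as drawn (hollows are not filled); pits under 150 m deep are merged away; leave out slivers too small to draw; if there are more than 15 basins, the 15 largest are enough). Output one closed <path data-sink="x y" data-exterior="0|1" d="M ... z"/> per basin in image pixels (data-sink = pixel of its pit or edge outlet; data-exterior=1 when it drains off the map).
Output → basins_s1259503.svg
<path data-sink="346 232" data-exterior="0" d="M311 76l-11 0-7 3-11 18-8 8-22 13-11 4-20 4-39 22-16 3-6 7-4 4 0 5 18 19 0 21 3 9-46 20-17 14 4 27-10 11-4 14 1 12 10 9 22 8 25 1-4 7 2 17 7 16 8 10 22 6 31 14 5 5 2 13 7 8 53 27 12 9 12-10 23-26 7-4 15-2 22-15 5 0 15 20 8 7 11-4 24-18 15-5 0-260-32-14-30-25-28-3-16-13-11-5-6 1-8 6z"/><path data-sink="52 63" data-exterior="0" d="M383 16l-366 0-1 239 18 1 9 4 14 16 38 18 5 4 3 6 5-16 10-11-4-27 17-14 46-20-3-9 0-21-18-19 0-5 4-4 6-7 16-3 39-22 23-5 25-13 13-11 8-15 7-5 17 0 20 17 16-10 8-9z"/><path data-sink="123 449" data-exterior="0" d="M22 255l-6 1 1 208 289-1-11-8-53-27-5-5-4-16-5-5-31-14-22-6-8-10-7-16-2-17 3-8-24 0-22-8-10-9-3-13-7-7-34-16-18-18z"/><path data-sink="463 76" data-exterior="1" d="M463 16l-79 0-26 59-8 9-7 4 8 0 7 4 16 13 28 3 30 25 31 14z"/>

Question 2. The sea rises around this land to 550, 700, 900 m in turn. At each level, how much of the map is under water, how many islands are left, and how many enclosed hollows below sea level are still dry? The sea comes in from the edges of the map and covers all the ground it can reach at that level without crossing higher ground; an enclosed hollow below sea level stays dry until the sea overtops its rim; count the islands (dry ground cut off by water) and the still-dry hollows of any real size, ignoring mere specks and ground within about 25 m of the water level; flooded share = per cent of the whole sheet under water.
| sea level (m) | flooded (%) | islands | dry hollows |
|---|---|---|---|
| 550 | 14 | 0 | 1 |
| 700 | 54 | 0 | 0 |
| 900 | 87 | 1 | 0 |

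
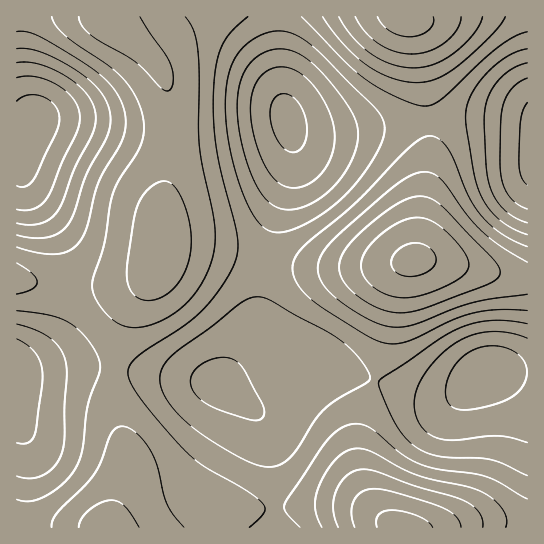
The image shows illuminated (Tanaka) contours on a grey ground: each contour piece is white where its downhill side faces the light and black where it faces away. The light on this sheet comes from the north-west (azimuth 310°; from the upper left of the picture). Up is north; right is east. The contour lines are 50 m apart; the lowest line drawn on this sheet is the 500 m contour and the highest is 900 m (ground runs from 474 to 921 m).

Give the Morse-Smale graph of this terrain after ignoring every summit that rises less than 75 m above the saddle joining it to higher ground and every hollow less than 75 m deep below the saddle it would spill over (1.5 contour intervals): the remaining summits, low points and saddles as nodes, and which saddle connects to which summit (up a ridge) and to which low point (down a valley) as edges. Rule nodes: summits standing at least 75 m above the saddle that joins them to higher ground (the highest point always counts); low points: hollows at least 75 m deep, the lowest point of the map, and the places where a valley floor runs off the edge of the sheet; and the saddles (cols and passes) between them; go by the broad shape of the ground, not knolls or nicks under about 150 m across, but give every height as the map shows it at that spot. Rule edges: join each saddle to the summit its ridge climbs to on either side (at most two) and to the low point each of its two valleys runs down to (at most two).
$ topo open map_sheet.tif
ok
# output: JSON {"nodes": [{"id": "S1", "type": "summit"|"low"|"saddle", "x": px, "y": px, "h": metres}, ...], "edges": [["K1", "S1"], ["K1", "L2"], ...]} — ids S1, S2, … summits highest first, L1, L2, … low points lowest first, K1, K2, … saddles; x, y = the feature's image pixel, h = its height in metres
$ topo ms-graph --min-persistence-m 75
{"nodes": [
{"id": "S1", "type": "summit", "x": 405, "y": 18, "h": 921},
{"id": "S2", "type": "summit", "x": 403, "y": 527, "h": 921},
{"id": "S3", "type": "summit", "x": 414, "y": 261, "h": 912},
{"id": "S4", "type": "summit", "x": 159, "y": 258, "h": 829},
{"id": "S5", "type": "summit", "x": 107, "y": 527, "h": 825},
{"id": "L1", "type": "low", "x": 33, "y": 123, "h": 474},
{"id": "L2", "type": "low", "x": 287, "y": 121, "h": 486},
{"id": "L3", "type": "low", "x": 527, "y": 139, "h": 487},
{"id": "L4", "type": "low", "x": 487, "y": 371, "h": 515},
{"id": "L5", "type": "low", "x": 17, "y": 373, "h": 553},
{"id": "K1", "type": "saddle", "x": 171, "y": 139, "h": 783},
{"id": "K2", "type": "saddle", "x": 67, "y": 286, "h": 737},
{"id": "K3", "type": "saddle", "x": 114, "y": 369, "h": 706},
{"id": "K4", "type": "saddle", "x": 275, "y": 507, "h": 697},
{"id": "K5", "type": "saddle", "x": 429, "y": 121, "h": 693},
{"id": "K6", "type": "saddle", "x": 265, "y": 261, "h": 675},
{"id": "K7", "type": "saddle", "x": 374, "y": 381, "h": 651}],
"edges": [["K1", "S4"], ["K1", "L1"], ["K1", "L2"], ["K2", "S4"], ["K2", "L1"], ["K2", "L5"], ["K3", "S4"], ["K3", "S5"], ["K3", "L4"], ["K3", "L5"], ["K4", "S2"], ["K4", "S5"], ["K4", "L4"], ["K5", "S1"], ["K5", "S3"], ["K5", "L2"], ["K5", "L3"], ["K6", "S3"], ["K6", "S4"], ["K6", "L2"], ["K6", "L4"], ["K7", "S2"], ["K7", "S3"], ["K7", "L4"]]}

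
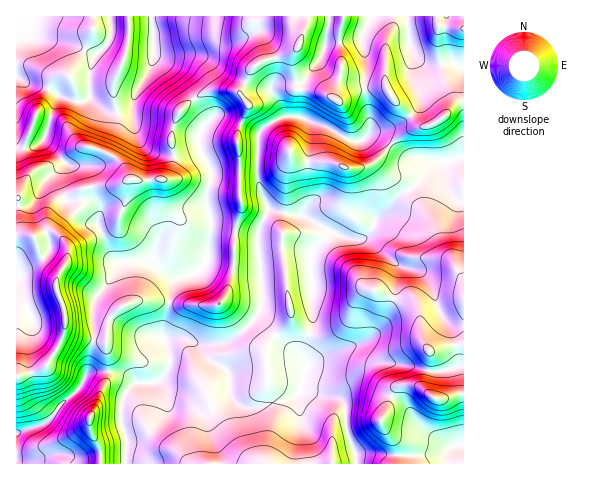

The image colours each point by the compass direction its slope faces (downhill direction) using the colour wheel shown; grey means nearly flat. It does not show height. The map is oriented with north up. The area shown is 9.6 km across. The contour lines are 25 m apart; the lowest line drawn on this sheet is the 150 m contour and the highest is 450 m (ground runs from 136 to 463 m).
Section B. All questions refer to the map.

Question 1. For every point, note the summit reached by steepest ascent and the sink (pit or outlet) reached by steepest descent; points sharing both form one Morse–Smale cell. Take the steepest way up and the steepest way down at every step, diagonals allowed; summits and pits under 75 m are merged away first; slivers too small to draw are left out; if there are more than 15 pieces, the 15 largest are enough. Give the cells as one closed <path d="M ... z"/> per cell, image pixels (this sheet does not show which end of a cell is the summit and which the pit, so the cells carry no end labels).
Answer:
<path d="M463 157l-16 5-10 0-24 26-14 8-14 17-10 7-5 14-7 5-19-1-42-22-19-3-14-5-9 19-2 11 4 64-6 14-15 17-16 10-28 1-12-6-13 0-7 3 5 14 0 8-6 13-9 6-21 2-7 7-5 9-1 21 6 17-1 25 270 1 2-3-2-16-15-22 13-33 8-5 12 0 11 5 5-26-1-13 35-8z"/><path d="M294 51l-37 13-8 7-10 22-10-3-15 0-8 2-20 13-10 13-5 16 3 21 13-1 13-7 12 25-6 24 5 20 0 15-4 27-5 11-8 5-16 4-6 7-9 43 0 8 3 4 6-2 13 0 12 6 28-1 10-5 18-17 9-19-4-64 2-11 9-19 14 5 19 3 42 22 19 1 7-5 5-14 10-7 14-17 14-8 24-26 10 0 17-5-1-56-9 4-14 15-8 4-11 3-26-25-10-16-34 5-12 9-23-9-19-3-5-24z"/><path d="M200 147l-6 4-20 5-4 18-5 5-36 0-12 6-27 1-8 3-1 17-16 16-6 9 0 4 8 11 0 13-11 24 1 9 8 22-1 20-6 14-13 19-29 10 1 55 30-10 12-16 20-17 6-12 6-5 31 1 14 9 7 2 12-2 12-10 3-9 0-8-7-19 0-8 9-43 6-7 22-8 6-8 3-10 2-36-5-20 6-24z"/><path d="M463 16l-310 0 0 46-20 41 0 14 3 17 4 7 8 9 13 5 12 1-1-26 6-17 8-8 13-10 15-5 15 0 10 3 10-22 8-7 30-10 8-4-3 6 0 8 5 24 19 3 23 9 12-9 34-5 10 16 24 24 5 1 8-3 8-4 14-15 10-4z"/><path d="M60 95l-7 13-10 32-12 8-10 0-5-3 1 231 28-9 18-30 2-8 0-15-8-22-1-9 11-24 0-13-8-11 0-4 6-9 16-16 1-17 8-3 27-1 12-6 36 0 5-5 4-10-1-8-20-4-13-11-5-10-3-26-7 5-17 2-9-5-9-11-6 5-10 0z"/><path d="M152 16l-135 0-1 128 5 4 10 0 12-8 16-45 15 6 10 0 6-5 9 11 9 5 12 0 10-4 23-46 1-34z"/><path d="M116 372l-27 1-10 16-20 17-12 16-30 10-1 31 109 1 2-26-6-17 0-14 3-12 12-12-9-8z"/><path d="M463 344l-34 7 1 13-4 17 1 12-13-8-12 0-8 5-13 33 15 22 1 19 67-1z"/>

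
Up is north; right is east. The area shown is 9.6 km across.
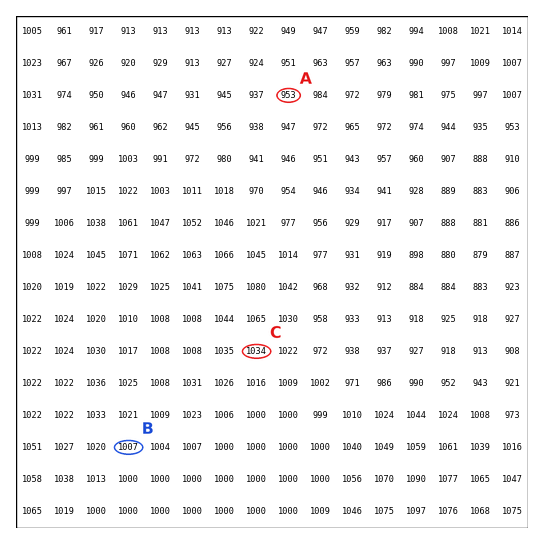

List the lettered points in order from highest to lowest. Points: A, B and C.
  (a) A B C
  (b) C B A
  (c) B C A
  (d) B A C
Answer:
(b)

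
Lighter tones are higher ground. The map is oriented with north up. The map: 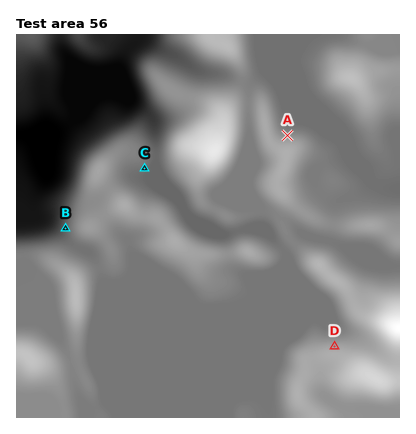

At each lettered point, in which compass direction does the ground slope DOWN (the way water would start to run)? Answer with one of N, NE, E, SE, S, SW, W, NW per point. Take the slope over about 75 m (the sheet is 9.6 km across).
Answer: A N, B W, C SE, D N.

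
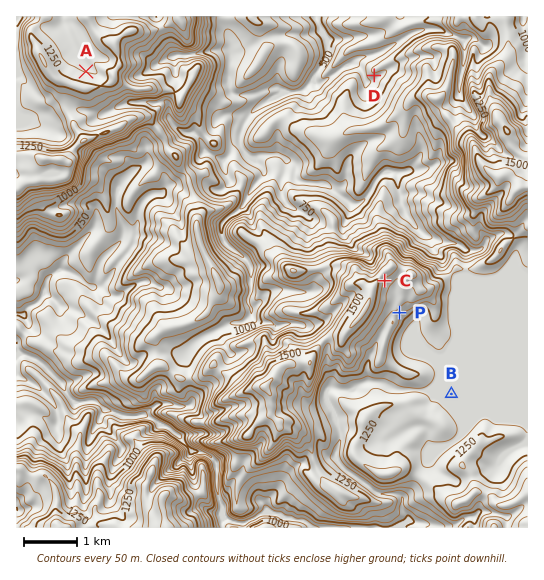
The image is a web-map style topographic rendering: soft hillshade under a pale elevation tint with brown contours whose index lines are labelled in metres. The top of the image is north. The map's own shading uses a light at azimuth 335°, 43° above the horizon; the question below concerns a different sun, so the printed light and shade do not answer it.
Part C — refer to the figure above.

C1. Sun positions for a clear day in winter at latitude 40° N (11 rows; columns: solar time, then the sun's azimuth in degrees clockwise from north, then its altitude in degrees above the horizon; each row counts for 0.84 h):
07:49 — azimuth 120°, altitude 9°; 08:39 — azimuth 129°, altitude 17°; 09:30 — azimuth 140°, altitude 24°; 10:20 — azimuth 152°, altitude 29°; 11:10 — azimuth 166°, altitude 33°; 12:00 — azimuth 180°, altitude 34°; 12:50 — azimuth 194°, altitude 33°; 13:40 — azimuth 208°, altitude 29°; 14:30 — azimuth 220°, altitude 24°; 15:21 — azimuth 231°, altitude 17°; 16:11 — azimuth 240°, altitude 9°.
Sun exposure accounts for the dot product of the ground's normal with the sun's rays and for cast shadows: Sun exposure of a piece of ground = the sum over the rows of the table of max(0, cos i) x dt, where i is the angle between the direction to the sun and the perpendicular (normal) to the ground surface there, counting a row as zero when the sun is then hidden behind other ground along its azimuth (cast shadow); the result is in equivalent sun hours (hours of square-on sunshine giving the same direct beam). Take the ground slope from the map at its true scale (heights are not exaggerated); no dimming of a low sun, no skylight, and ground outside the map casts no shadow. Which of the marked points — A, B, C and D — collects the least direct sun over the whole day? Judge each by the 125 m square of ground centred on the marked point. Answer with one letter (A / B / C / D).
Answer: A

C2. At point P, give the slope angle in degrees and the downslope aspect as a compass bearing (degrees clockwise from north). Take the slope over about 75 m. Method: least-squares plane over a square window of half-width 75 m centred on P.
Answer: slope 23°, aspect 127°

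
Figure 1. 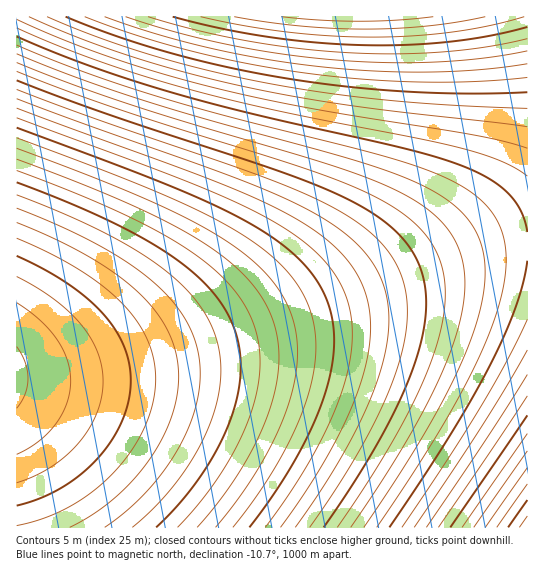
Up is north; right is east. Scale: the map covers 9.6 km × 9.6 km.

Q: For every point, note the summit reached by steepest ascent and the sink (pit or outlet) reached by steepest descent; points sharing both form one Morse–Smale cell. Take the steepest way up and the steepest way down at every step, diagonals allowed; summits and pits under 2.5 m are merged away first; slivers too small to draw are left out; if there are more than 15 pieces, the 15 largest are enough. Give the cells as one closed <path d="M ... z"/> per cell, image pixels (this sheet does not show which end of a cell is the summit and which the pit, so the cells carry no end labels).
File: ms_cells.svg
<path d="M527 16l-510 0-1 359 25 1 44-5 56-11 48-12 100-31 165-58 47-11 26-1z"/><path d="M527 247l-26 1-47 11-165 58-100 31-48 12-56 11-44 5-24 0-1 151 511 1z"/>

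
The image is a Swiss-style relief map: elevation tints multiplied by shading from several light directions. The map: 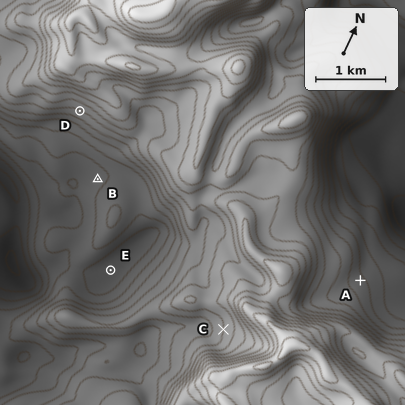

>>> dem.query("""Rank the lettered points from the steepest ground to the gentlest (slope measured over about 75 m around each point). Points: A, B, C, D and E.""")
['D', 'C', 'A', 'B', 'E']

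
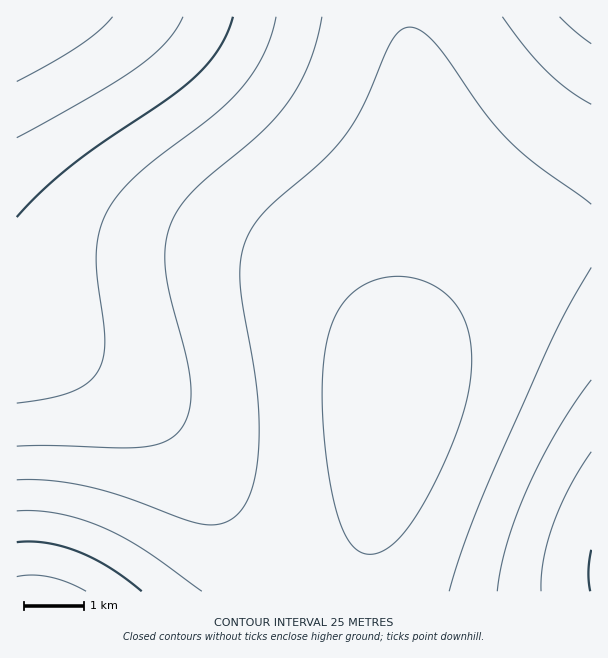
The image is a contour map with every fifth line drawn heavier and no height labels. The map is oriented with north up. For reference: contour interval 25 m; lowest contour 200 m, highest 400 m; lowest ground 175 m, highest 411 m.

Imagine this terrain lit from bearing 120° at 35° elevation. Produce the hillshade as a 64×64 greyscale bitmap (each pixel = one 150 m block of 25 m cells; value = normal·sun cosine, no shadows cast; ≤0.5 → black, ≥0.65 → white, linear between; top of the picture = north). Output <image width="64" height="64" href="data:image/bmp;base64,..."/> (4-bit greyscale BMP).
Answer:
<image width="64" height="64" href="data:image/bmp;base64,Qk12CAAAAAAAAHYAAAAoAAAAQAAAAEAAAAABAAQAAAAAAAAIAAATCwAAEwsAABAAAAAAAAAAAAAAABEREQAiIiIAMzMzAERERABVVVUAZmZmAHd3dwCIiIgAmZmZAKqqqgC7u7sAzMzMAN3d3QDu7u4A////AFZmZ3d3iIiIiIiHd3d3d3d3d3iIiJmZmqqqqqqqqqmZVmZnd3eIiIiIiHd3d3d3d3d3d4iImZmaqqqqqqqqqplWZmd3d3iIiIiHd3d3d3d3d3d3iIiZmZqqqqqqqqqqqVVmZ3d3d4iIiHd3d3d2Zmd3d3d4iImZmqqqqqqqqqqqVWZmd3d3d4h3d3d3dmZmZnd3d3iIiZmaqqqqqqqqqqpVZmZ3d3d3d3d3d3dmZmZmZ3d3eIiJmZqqqqqqqqqqqlVmZmd3d3d3d3d3d2ZmZmZmd3d4iImZmqqqqqqqqqqqVWZmZ3d3d3d3d3d2ZmZmZmZ3d3eIiZmaqqqqu7uqqqpVZmZmd3d3d3d3d2ZmZmZmZmd3d4iJmZqqqqq7u7qqqlVmZmZ3d3d3d3d2ZmZmZmZmZ3d3iImZmqqqqru7u6qqVWZmZmd3d3d3d3ZmZmZmZmZmd3eIiJmaqqqqu7u7qqpVZmZmZnd3d3d3ZmZmZmZmZmZ3d4iImZmqqqq7u7u6qlVmZmZmZ3d3d3ZmZmZmZmZmZnd3eIiZmaqqqqu7u7qqVWZmZmZmZ3d2ZmZmZmZmZmZmZ3d4iJmZqqqqq7u7uqpVZmZmZmZmZmZmZmZmZmZmZmZnd3iImZmaqqqqu7u6qlZmZmZmZmZmZmZmZmZmZmZmZmd3eIiJmZqqqqqru7qqZmZmZmZmZmZmZmZmZmZmZmZmZ3d3iImZmqqqqqqqqqpmZmZmZmZmZmZmZmZmZmZmZmZmd3eIiZmZqqqqqqqqqmZmZmZmZmZmZmZmZmZmZmZmZmZ3d4iImZmaqqqqqqqqZmZmZmZmZmZmZmZmZmZmZmZmZnd3iIiZmZqqqqqqqqpmZmZmZmZmZmZmZmZmZmZmZmZmd3d4iImZmaqqqqqqqmZmZmZmZmZmZmZmZmZmZmZmZmZ3d3iIiZmZmqqqqqqqZmZmZmZmZmZmZmZmZmZmZmZmZnd3eIiImZmZqqqqqqpmZmZmZmZmZmZmZmZmZmZmZmZmd3d3iIiJmZmZqqqqqmZmZmZmZmZmZmZmZmZmZmZmZmZnd3eIiImZmZmaqqqqZmZmZmZmZmZmZmZmZmZmZmZmZmd3d4iIiJmZmZmaqqp2ZmZmZmZmZmZmZmZmZmZmZmZmZ3d3eIiIiZmZmZmZqndmZmZmZmZmZmZmZmZmZmZmZmZ3d3d4iIiImZmZmZmZd2ZmZmZmZmZmZmZmZmZmZmZmZnd3d3iIiIiJmZmZmZl3dmZmZmZmZmZmZmZmZmZmZmZmd3d3d4iIiIiZmZmZmXd2ZmZmZmZmZmZmZmZmZmZmZmZ3d3d3iIiIiImZmZmZd3ZmZmZmZmZmZmZmZmZmZmZmZnd3d3d4iIiIiImZmZl3dmZmZmZmZmZmZmZmZmZmZmZnd3d3d3iIiIiIiJmZmXdmZmZmZmZmZmZmZmZmZmZmZmd3d3d3d4iIiIiIiImZd2ZmZmZmZmZmZmZmZmZmZmZmd3d3d3d3iIiIiIiIiIh2ZmZmZmZmZmZmZmZmZmZmZmd3d3d3d3d4iIiIiIiIiGZmZmZmZmZmZmZmZmZmZmZmZ3d3d3d3d3eIiIiIiIiIZmZmZmZmZmZmZmZmZmZmZmZnd3d3d3d3d4iIiIiIiIhmZmZmZmZmZmZmZmZmZmZmZmd3d3d3d3d3eIiIiIiIiGZmZmZmZmZmZmZmZmZmZmZmZ3d3d3d3d3d3iIiIiIiIZmZmZmZmZlZmZmZmZmZmZmZnd3d3d3d3d3d4iIiIiIhmZmZmZVVVVVVWZmZmZmZmZmd3d3d3d3d3d3eIiIiIiGZmZmVVVVVVVVVWZmZmZmZmZnd3d3d3d3d3d4iIiIiIZmZlVVVVVVVVVVVWZmZmZmZmd3d3d3d3d3d3eIiId3dmZlVVVVVVVVVVVVVWZmZmZmZnd3d3d3d3d3d3d3d3d2ZlVVVVVVVVVVVVVVVmZmZmZmd3d3d3d3d3d3d3d3d3ZlVVVVVVVVVVVVVVVVVmZmZmZnd3d3d3d3eIiId3d3dVVVVVVVVVVVVVVVVVVVZmZmZmd3d3d3d3eIiIh3d3d1VVVVVVVVVVVVVVVVVVVWZmZmZnd3d3d3eIiIiId3d3VVVVVVVVVVVVVVVVVVVVVmZmZmd3d3d3eIiIiIiHd3dVVVVVVVVVVVVVVVVVVVVVZmZmZ3d3d3eIiIiIiId3d1VVVVVVVVVVVVVVVVVVVVVWZmZmd3d3d4iIiIiIiHd3VVVVVVVVVVVVVVVVVVVVVVZmZmZ3d3d3iIiIiIiIh3dVVVVVVVVVVVVVVVVVVVVVVWZmZnd3d3iIiIiIiIiHd1VVVVVVVVVVVVVERFVVVVVVVmZmZ3d3eIiIiIiIiIh3VVVVVVVVVVVVVURERFVVVVVWZmZnd3d4iIiIiIiIiHdVVVVVVVVVVVVVRERERVVVVVVmZmd3d3iIiIiIiIiId1VVVVVVVVVVVVVEREREVVVVVWZmZ3d3iIiIiIiIiIiHVVVVVVVVVVVVVVRERERVVVVVZmZnd3eIiIiIiIiIiIhVVVVVVVVVVVVVVEREREVVVVVWZmd3d4iIiIiIiIiIiFVVVVVVVVVVVVVVRERERVVVVVZmZ3d3iIiIiIiIiIiIVVVVVVVVVVVVVVVURERFVVVVVmZnd3eIiIiIiIiIiIhVVmZVVVVVVVVVVVVERFVVVVVWZmd3d4iIiIiIiIiIiFVmZmZVVVVVVVVVVUREVVVVVVZmZ3d4iIiIiIiIiIiI"/>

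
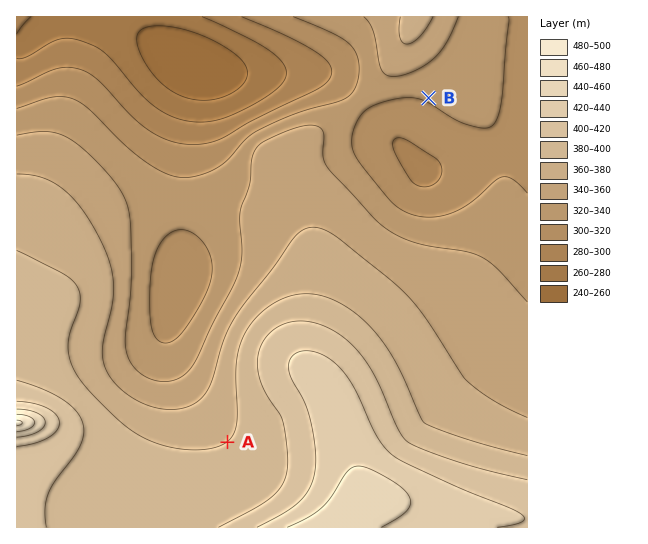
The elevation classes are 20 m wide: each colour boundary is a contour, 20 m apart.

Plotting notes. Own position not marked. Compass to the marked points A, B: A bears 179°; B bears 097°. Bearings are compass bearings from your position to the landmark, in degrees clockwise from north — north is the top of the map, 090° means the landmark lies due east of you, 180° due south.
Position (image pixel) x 221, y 72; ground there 250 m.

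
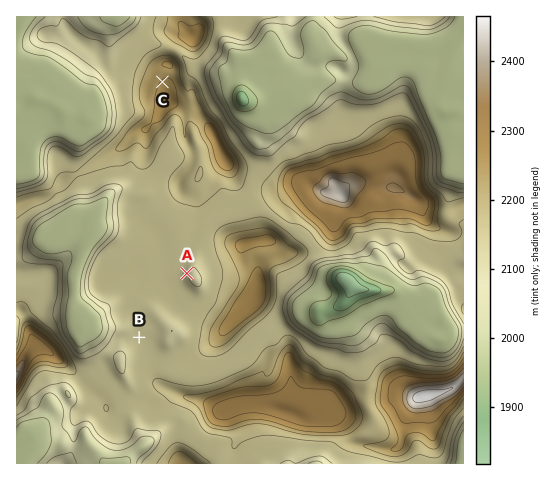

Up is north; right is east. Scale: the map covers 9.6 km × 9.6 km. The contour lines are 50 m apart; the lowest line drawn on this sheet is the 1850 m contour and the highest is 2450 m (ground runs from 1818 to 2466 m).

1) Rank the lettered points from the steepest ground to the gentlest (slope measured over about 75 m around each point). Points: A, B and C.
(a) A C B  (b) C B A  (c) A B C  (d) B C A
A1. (a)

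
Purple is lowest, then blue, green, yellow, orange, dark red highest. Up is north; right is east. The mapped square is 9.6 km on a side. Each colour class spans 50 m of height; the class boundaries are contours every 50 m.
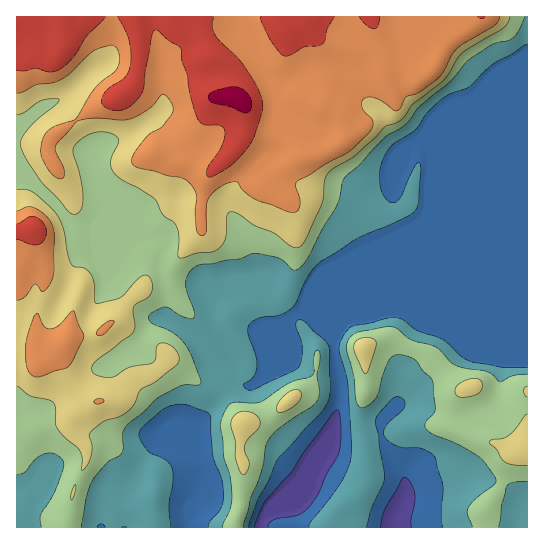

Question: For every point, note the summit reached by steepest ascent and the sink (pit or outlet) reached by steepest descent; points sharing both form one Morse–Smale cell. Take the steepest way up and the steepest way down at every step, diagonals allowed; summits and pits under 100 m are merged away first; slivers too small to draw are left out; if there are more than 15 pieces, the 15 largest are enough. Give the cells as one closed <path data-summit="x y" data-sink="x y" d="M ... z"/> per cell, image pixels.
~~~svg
<path data-summit="239 99" data-sink="393 527" d="M527 16l-511 1 0 162 14 1 25 23 16 22 23 3 19 8 40 0 10 4 2 2 0 8-4 9 0 15 4 13 0 32 20 12 30 33 19 5 5 10-30 34-14 13 0 27-5-1-16-11-12-2-18 22-8 18-11 15-20 16-4 13 1 5 157 0 5-11 13-10 39-41 9-17 8-22 7-30 0-14-5-24-2-21 6-11 8-8 19-3 21-7 11 0 9 4 121 0z"/><path data-summit="34 227" data-sink="393 527" d="M30 180l-14 1 0 306 18 0 6 8-8 19-1 14 70 0 4-18 20-16 11-15 8-18 18-22 12 2 16 11 5 1 0-27 14-13 30-34-5-10-19-5-30-33-20-12 0-32-4-13 0-15 4-9 0-8-2-2-10-4-40 0-19-8-23-3-16-22z"/><path data-summit="363 349" data-sink="393 527" d="M398 309l-11 0-21 7-16 1-14 14-3 14 7 38 0 14-9 38-15 31-39 41-13 10-3 11 267-1 0-213-121-1z"/><path data-summit="239 99" data-sink="393 527" d="M34 487l-18 2 1 39 14-1 1-13 8-17z"/>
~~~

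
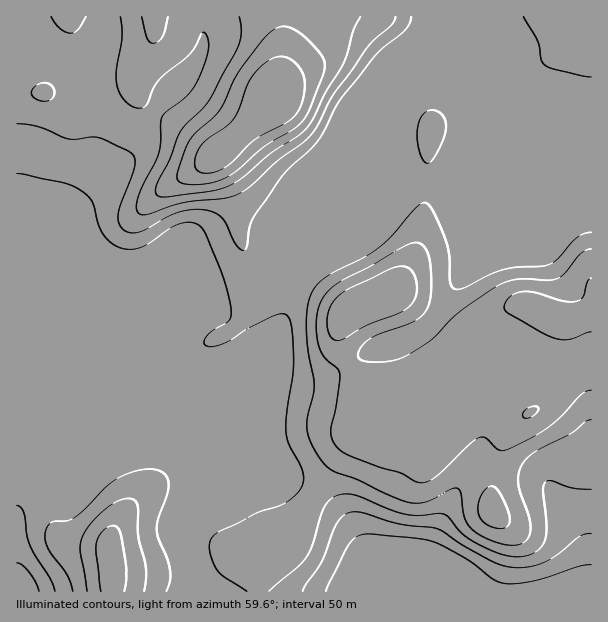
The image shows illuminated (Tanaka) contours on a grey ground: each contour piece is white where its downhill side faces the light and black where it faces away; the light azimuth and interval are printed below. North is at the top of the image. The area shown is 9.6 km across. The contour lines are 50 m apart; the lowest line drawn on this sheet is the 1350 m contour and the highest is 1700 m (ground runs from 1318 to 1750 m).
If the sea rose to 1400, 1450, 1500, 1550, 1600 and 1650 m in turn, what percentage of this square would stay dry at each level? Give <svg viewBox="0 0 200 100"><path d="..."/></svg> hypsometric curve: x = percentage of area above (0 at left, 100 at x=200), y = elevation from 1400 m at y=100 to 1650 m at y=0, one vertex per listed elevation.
<svg viewBox="0 0 200 100"><path d="M190 100l-51-20-61-20-31-20-31-20-9-20"/></svg>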